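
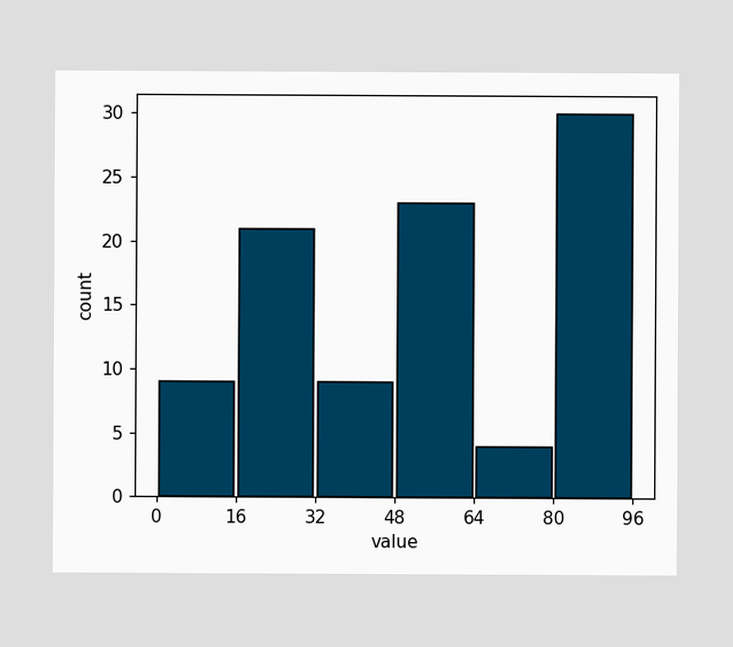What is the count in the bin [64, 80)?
The [64, 80) bin has height 4.

4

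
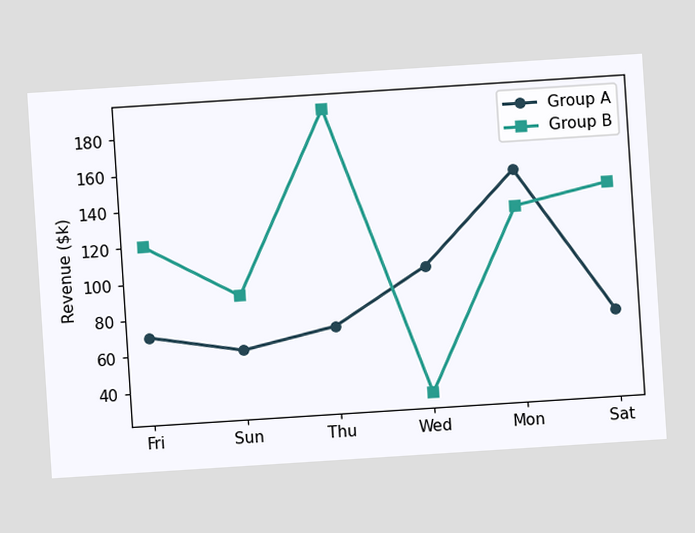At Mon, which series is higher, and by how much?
Group A, by $20k

The chart is tilted about 4° counter-clockwise. At Mon, Group A sits above the other line by $20k.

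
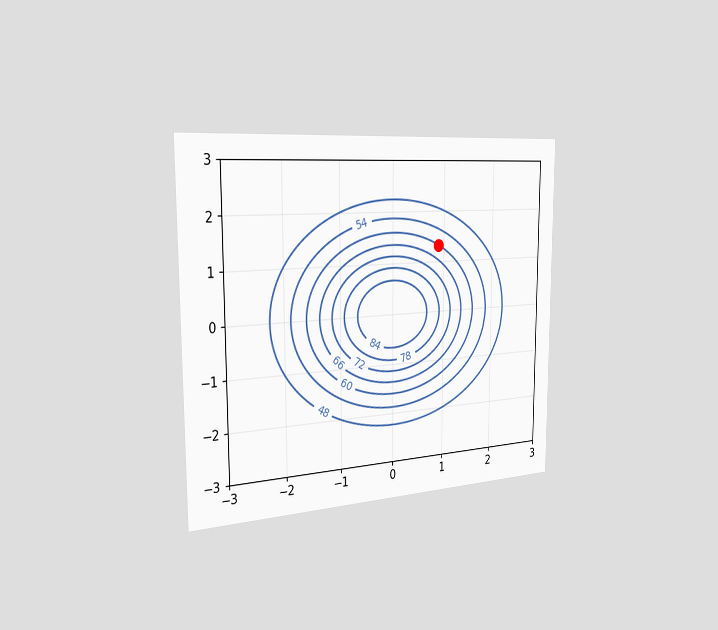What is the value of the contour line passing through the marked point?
The chart is viewed slightly from the left. The marked point sits on the contour labelled 60.

60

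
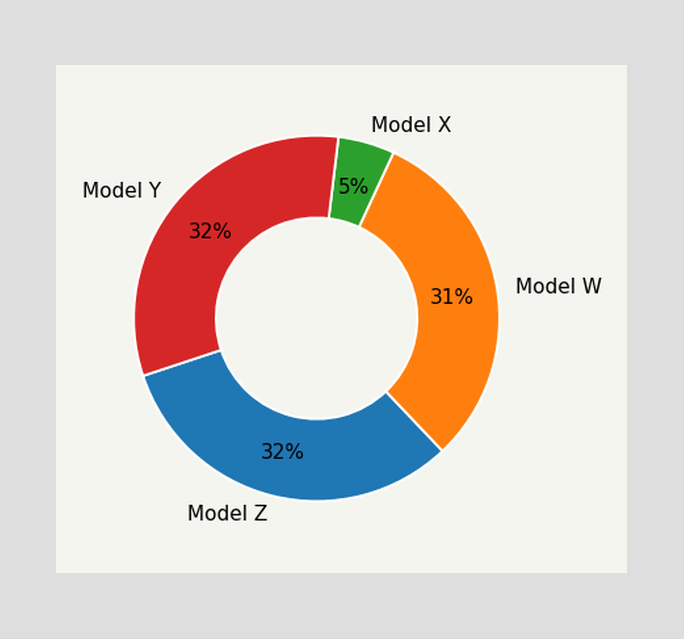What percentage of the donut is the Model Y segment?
32%

The Model Y segment takes up 32% of the ring.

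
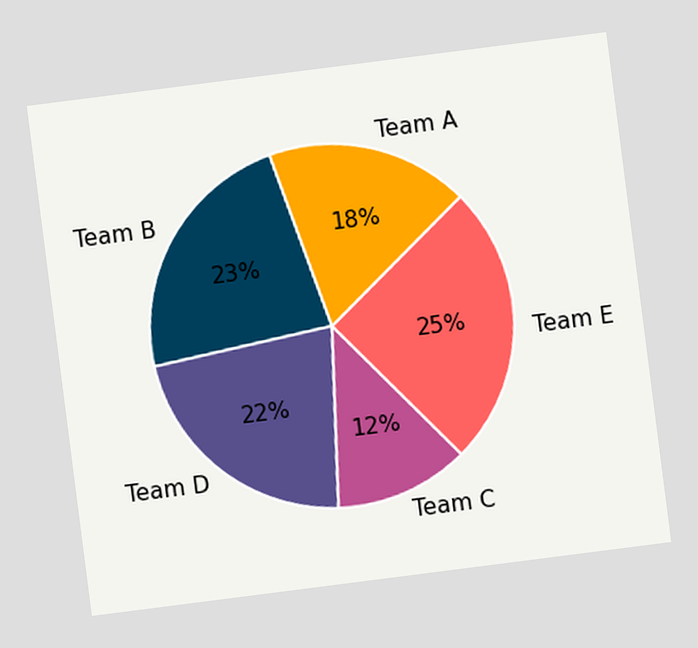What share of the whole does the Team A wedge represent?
18%

The chart is tilted about 7° counter-clockwise. The Team A slice takes up 18% of the pie.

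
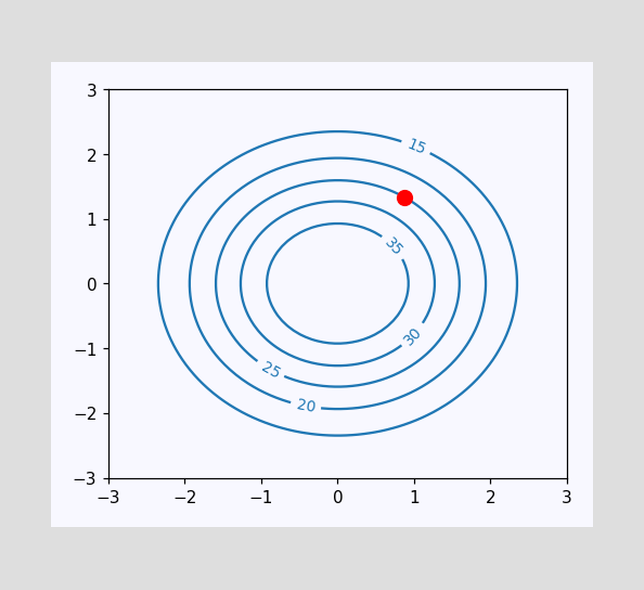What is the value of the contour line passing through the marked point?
The marked point sits on the contour labelled 25.

25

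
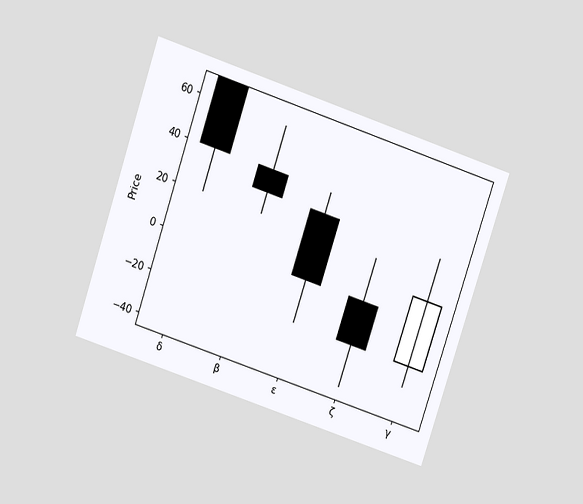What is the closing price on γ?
The chart is tilted about 18° clockwise and viewed slightly from above. The γ candle closes at 10.

10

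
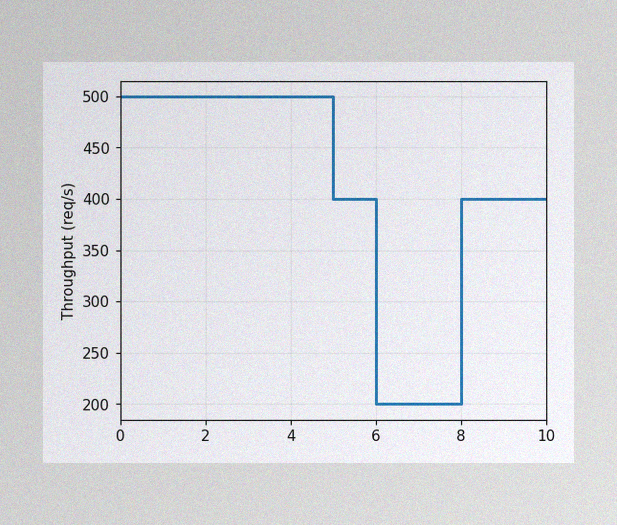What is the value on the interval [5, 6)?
400req/s

The image has some photo noise and uneven lighting. On [5, 6) the step sits at 400req/s.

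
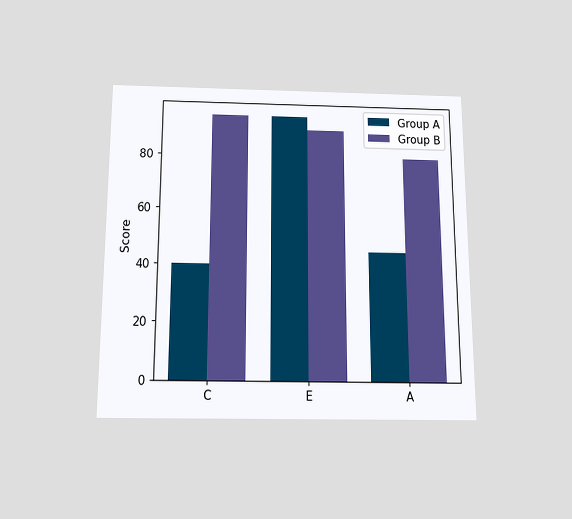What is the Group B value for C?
95

The chart is viewed slightly from below. The Group B bar at C reaches 95 on the y-axis.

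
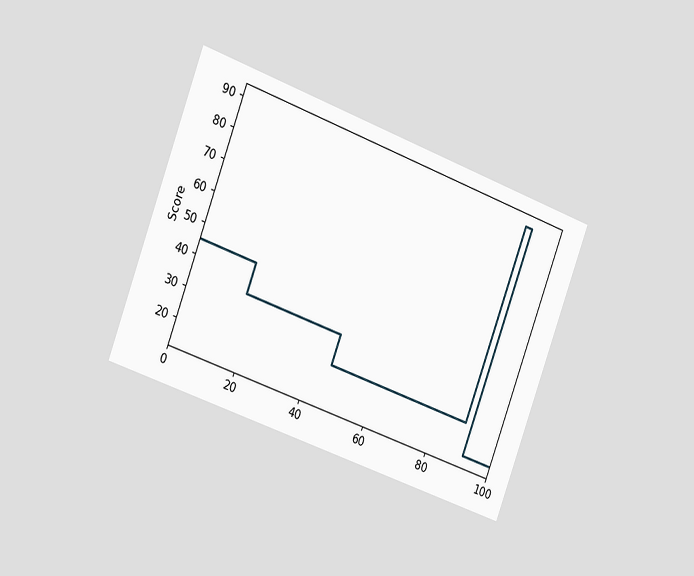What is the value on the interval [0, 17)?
45

The chart is tilted about 20° clockwise and viewed slightly from the left. On [0, 17) the step sits at 45.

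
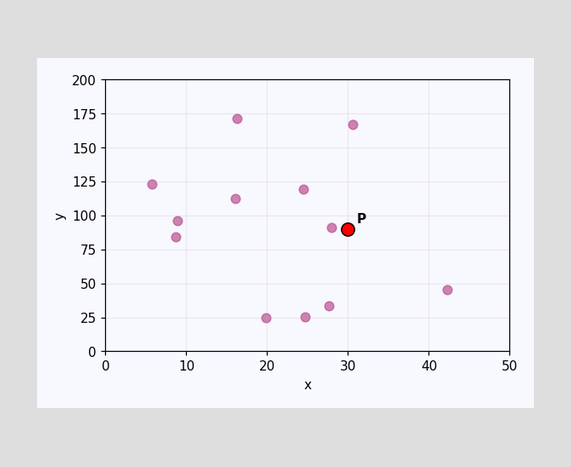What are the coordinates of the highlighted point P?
(30, 90)

Following the gridlines from P to each axis, P sits at (30, 90).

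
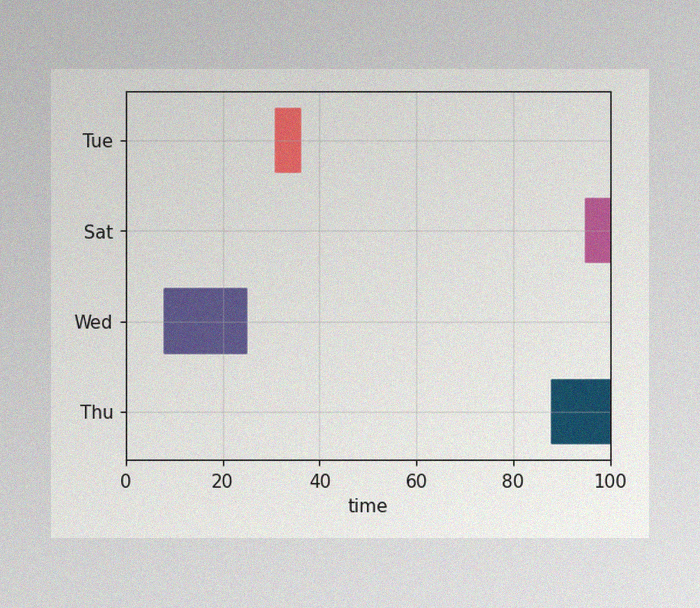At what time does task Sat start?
The image has some photo noise and uneven lighting. The Sat bar begins at t=95.

95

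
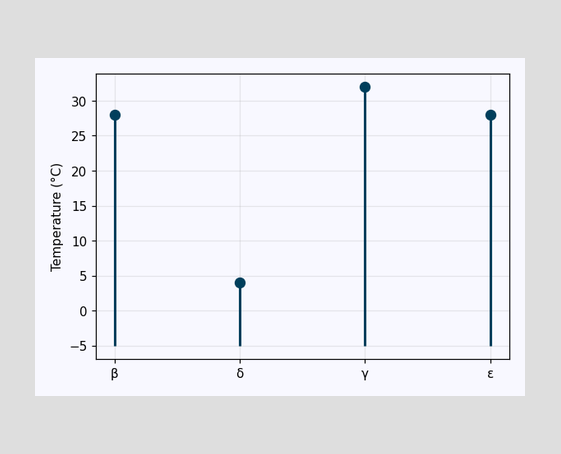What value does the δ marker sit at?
The δ marker sits at 4°C.

4°C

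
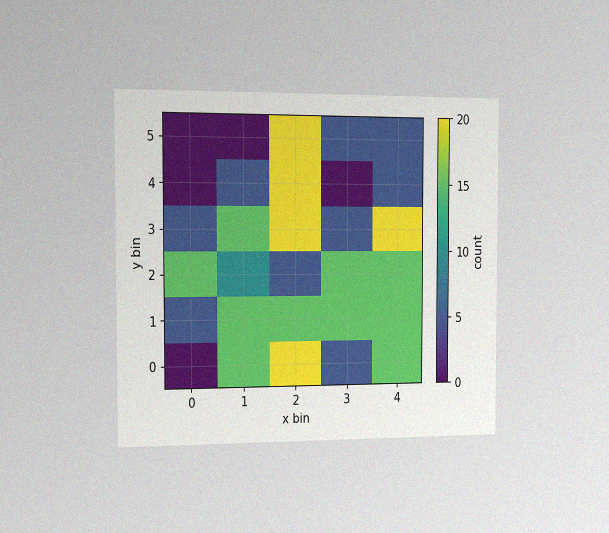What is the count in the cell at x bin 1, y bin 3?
15

The chart is viewed slightly from the left, with some photo noise. Matching the cell (1, 3) against the colorbar gives 15.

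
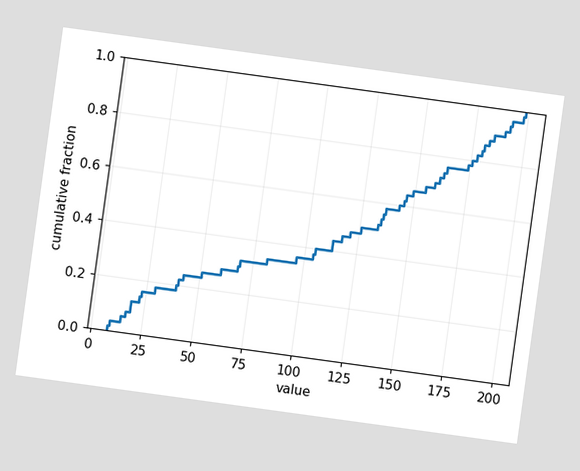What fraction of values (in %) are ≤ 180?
84%

The chart is tilted about 8° clockwise. At x=180 the ECDF step is at 84%.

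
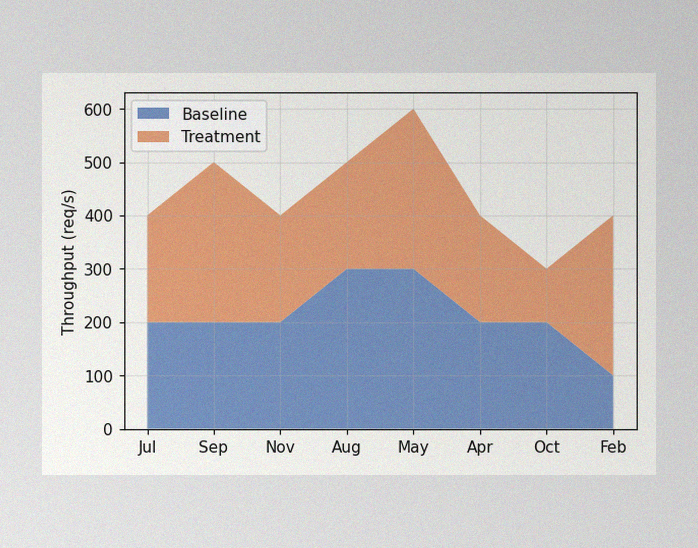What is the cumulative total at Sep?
500req/s

The image has some photo noise and uneven lighting. The stacked total at Sep reaches 500req/s.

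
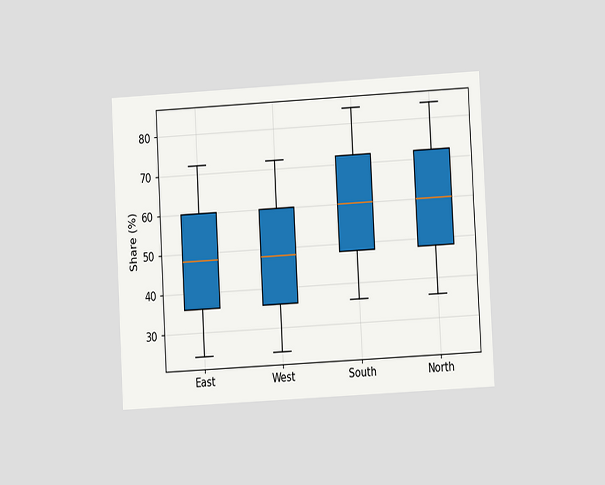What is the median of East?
48%

The chart is tilted about 3° counter-clockwise and viewed at a slight angle. The median line in the East box sits at 48%.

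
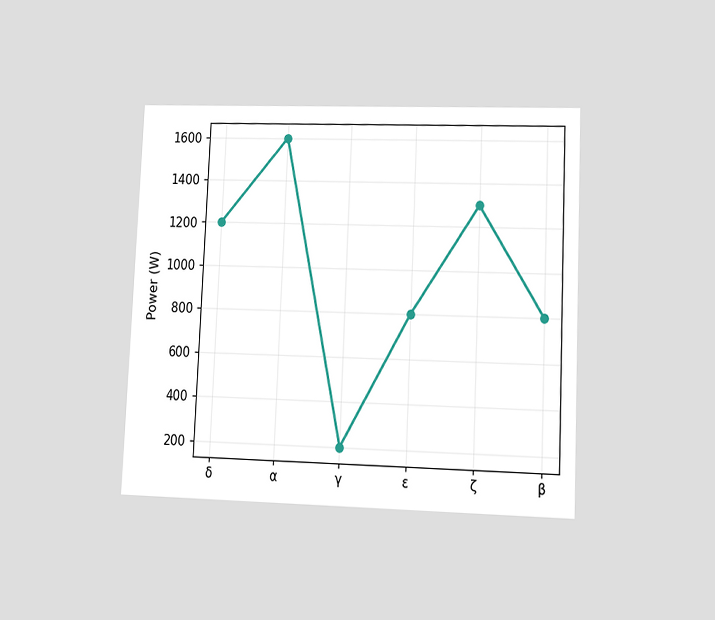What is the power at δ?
1200W

The chart is tilted about 3° clockwise and viewed at a slight angle. At δ, the line is at 1200W.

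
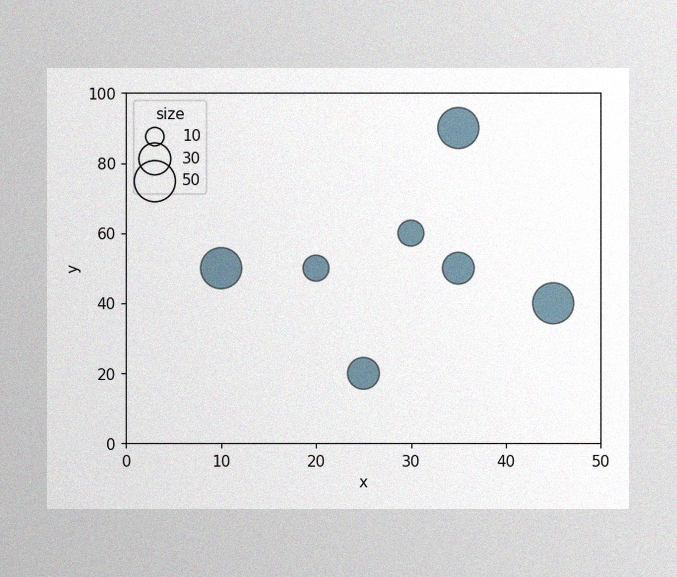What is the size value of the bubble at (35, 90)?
50

The image has some photo noise and uneven lighting. Matching the bubble at (35, 90) against the size legend gives 50.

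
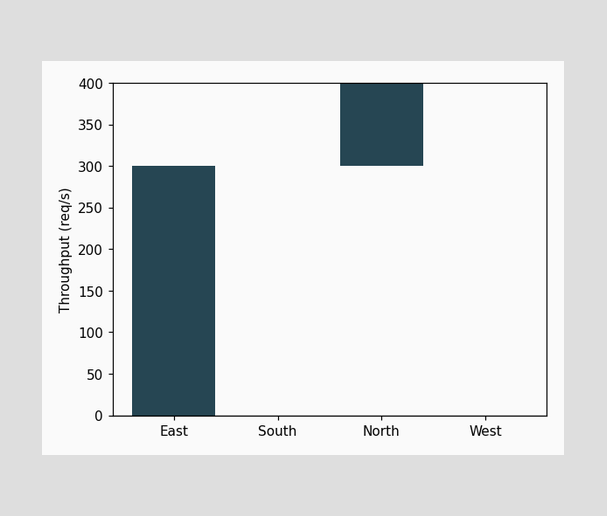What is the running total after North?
400req/s

After North the running total reaches 400req/s.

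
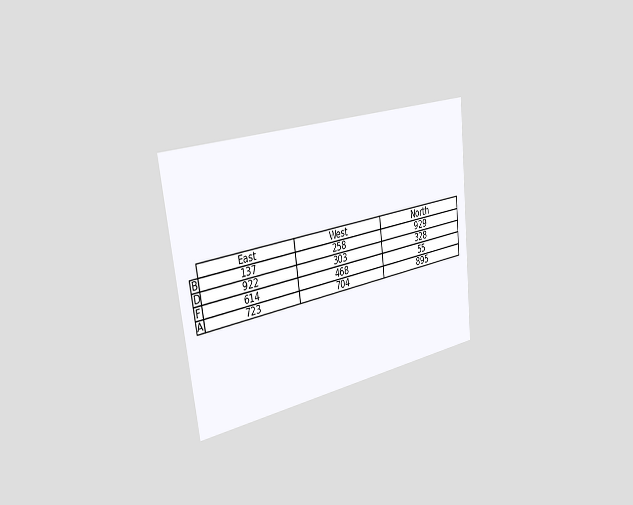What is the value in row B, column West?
258

The chart is tilted about 7° counter-clockwise and viewed slightly from the left. The (B, West) cell reads 258.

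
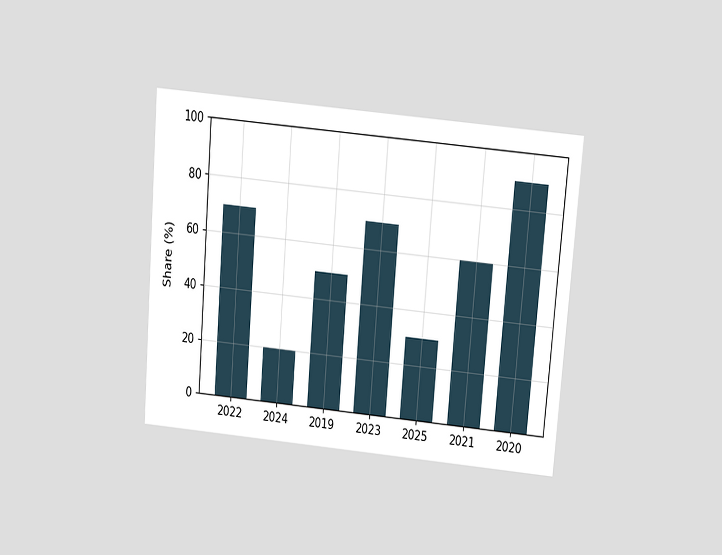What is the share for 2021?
60%

The chart is tilted about 5° clockwise and viewed slightly from above. Reading along the chart's y-axis, the 2021 bar reaches 60%.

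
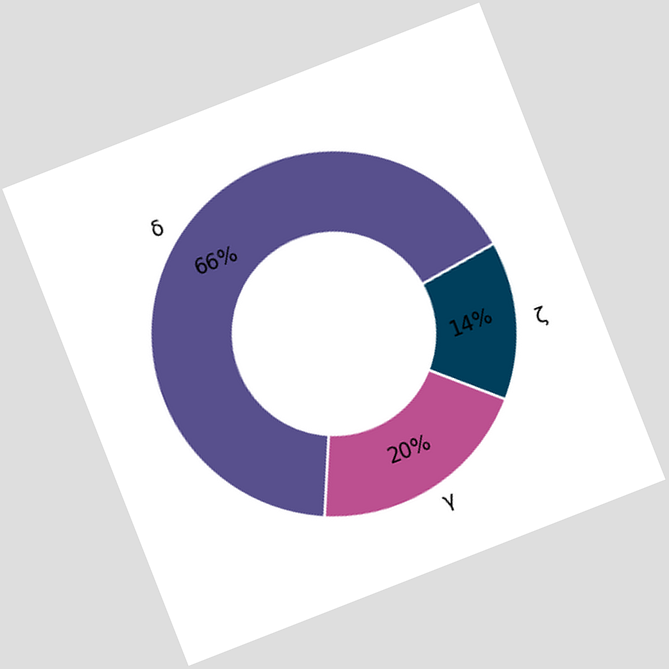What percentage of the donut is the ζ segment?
14%

The chart is tilted about 21° counter-clockwise. The ζ segment takes up 14% of the ring.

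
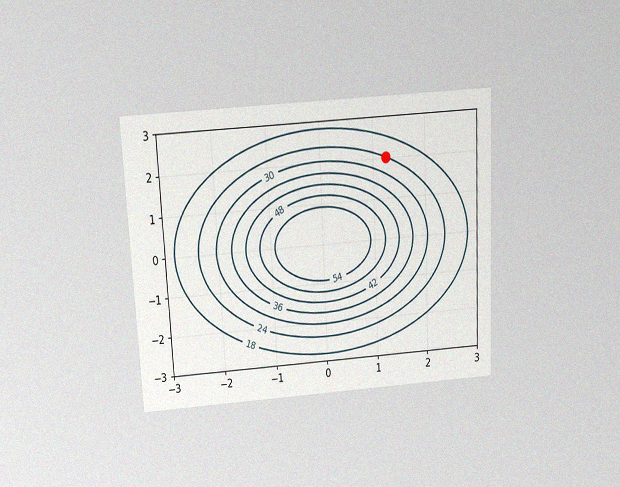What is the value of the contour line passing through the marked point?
24

The chart is tilted about 3° counter-clockwise and viewed slightly from above, with some photo noise. The marked point sits on the contour labelled 24.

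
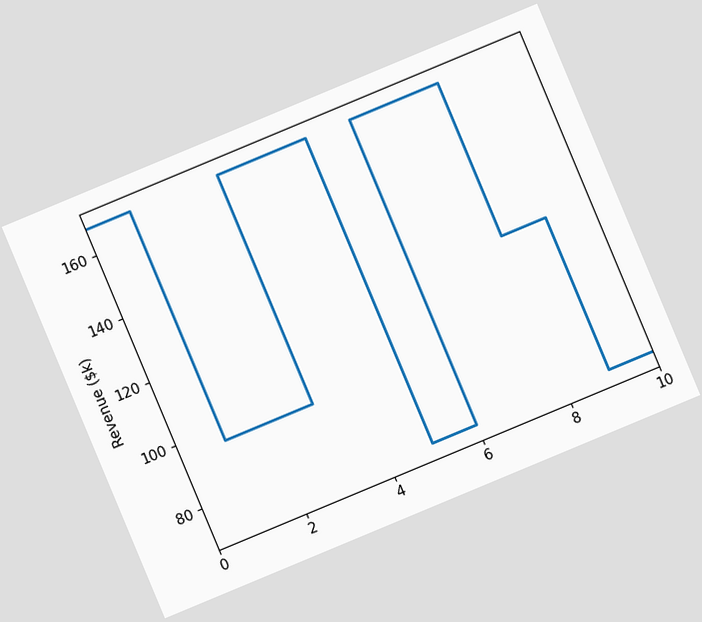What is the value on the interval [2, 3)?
$96k

The chart is tilted about 23° counter-clockwise. On [2, 3) the step sits at $96k.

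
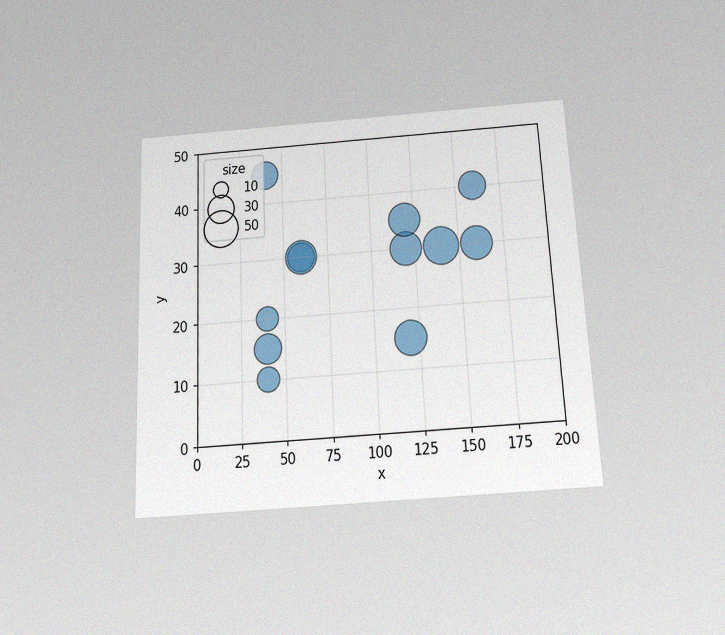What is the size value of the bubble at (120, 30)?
The chart is tilted about 3° counter-clockwise and viewed slightly from below, with some photo noise. Matching the bubble at (120, 30) against the size legend gives 40.

40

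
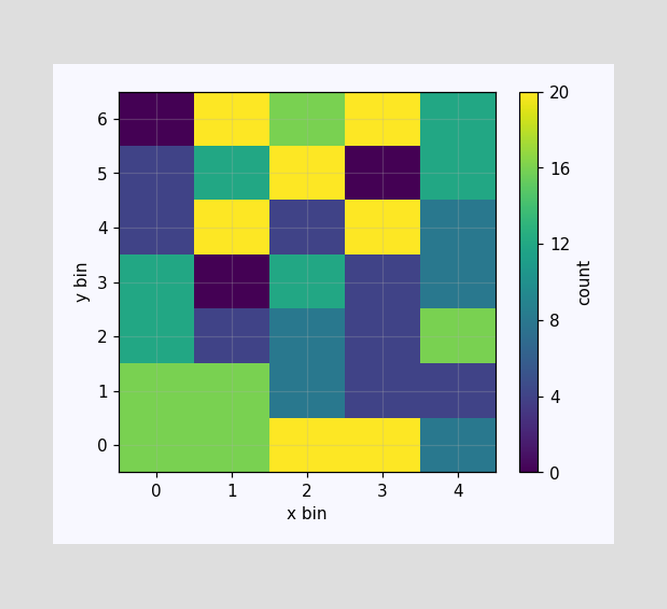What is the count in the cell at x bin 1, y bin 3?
0

Matching the cell (1, 3) against the colorbar gives 0.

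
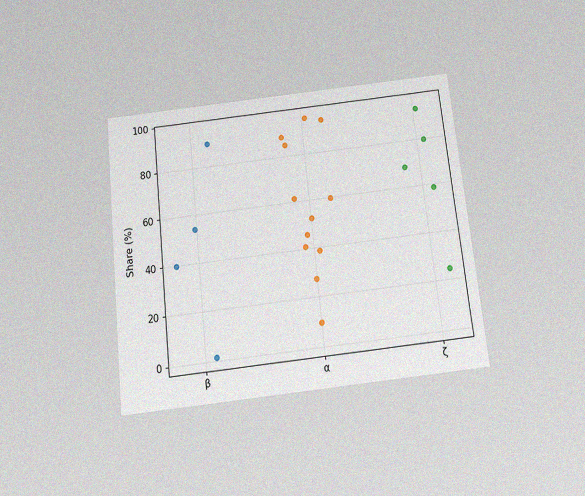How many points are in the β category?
The chart is tilted about 6° counter-clockwise and viewed slightly from below, with some photo noise. Counting the markers in the β column gives 4.

4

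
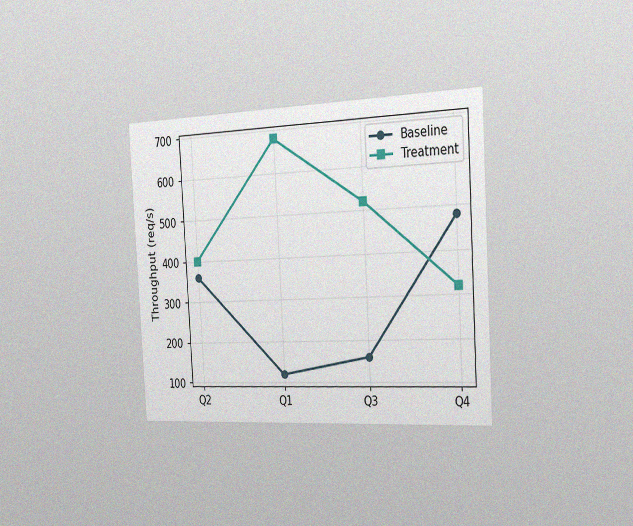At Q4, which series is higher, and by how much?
The chart is tilted about 3° counter-clockwise and viewed slightly from the right, with some photo noise. At Q4, Baseline sits above the other line by 160req/s.

Baseline, by 160req/s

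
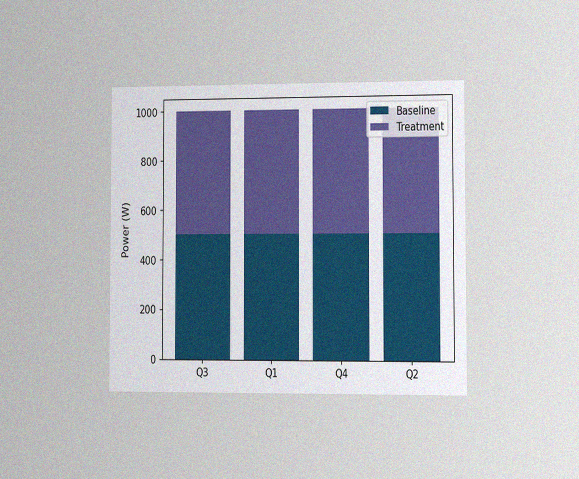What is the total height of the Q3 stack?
1000W

The chart is viewed slightly from the right, with some photo noise. The Q3 stack's top reaches 1000W on the y-axis.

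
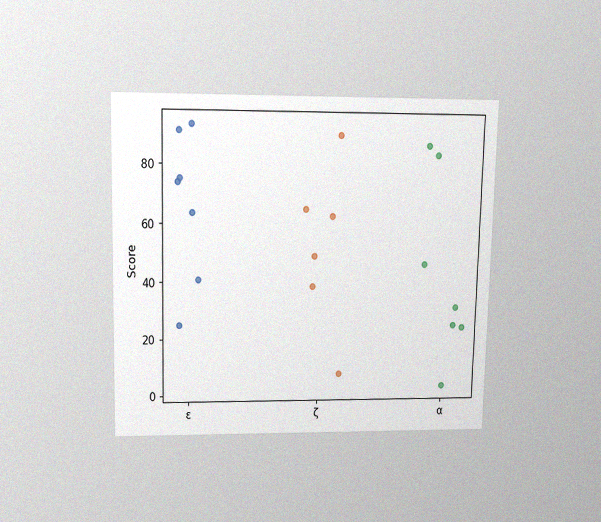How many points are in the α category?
7

The chart is viewed slightly from above, with some photo noise. Counting the markers in the α column gives 7.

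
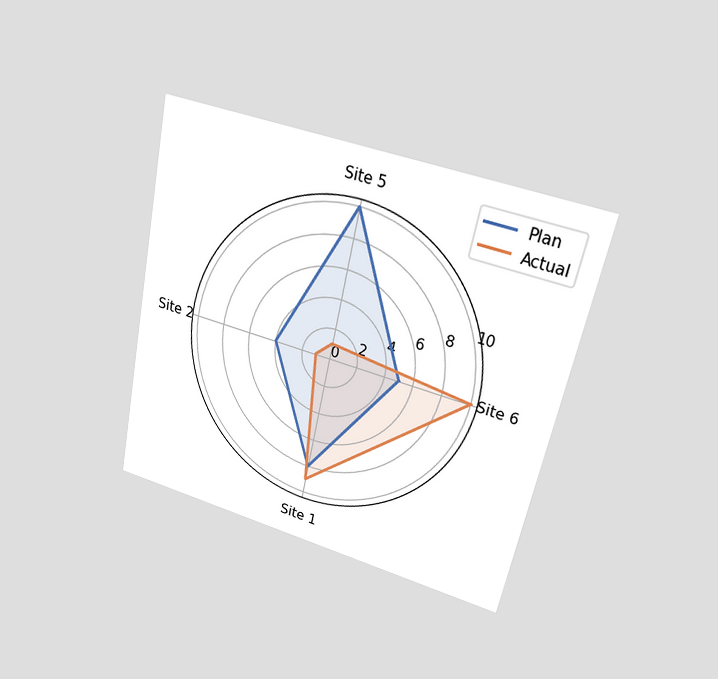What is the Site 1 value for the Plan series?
The chart is tilted about 12° clockwise and viewed at a slight angle. On the Site 1 axis, Plan reaches 8.

8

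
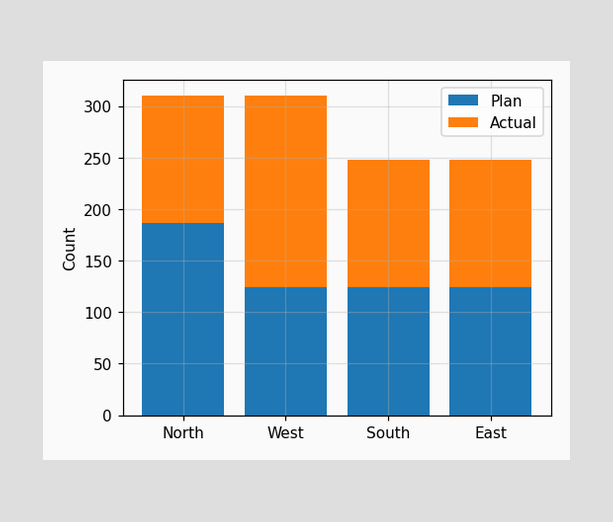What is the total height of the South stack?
The South stack's top reaches 248 on the y-axis.

248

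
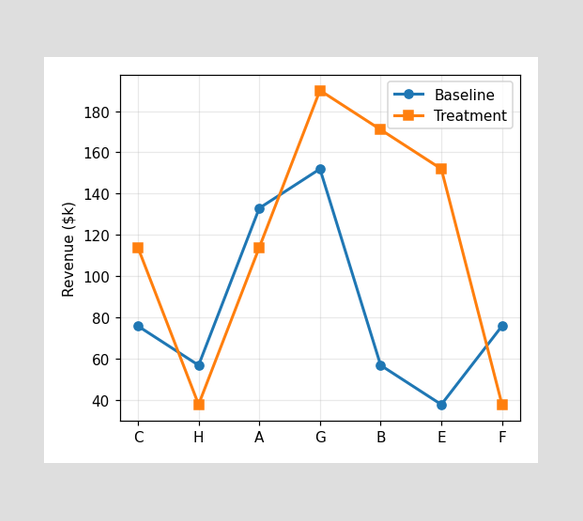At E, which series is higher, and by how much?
At E, Treatment sits above the other line by $114k.

Treatment, by $114k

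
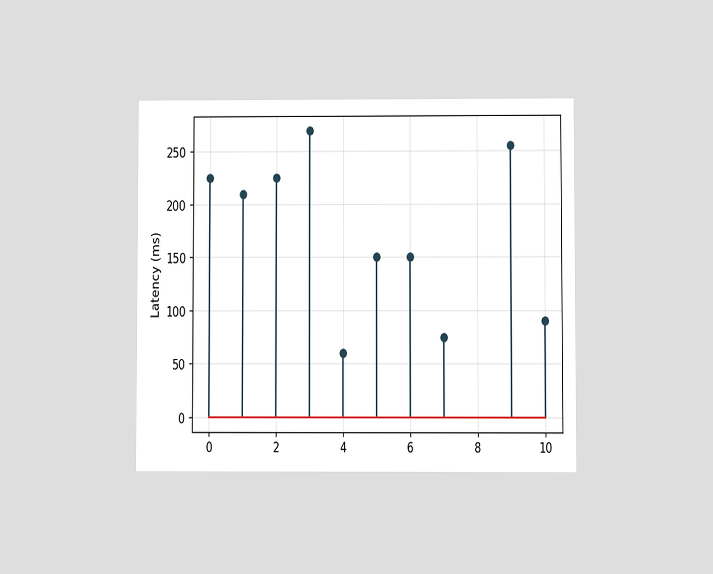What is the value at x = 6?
The chart is viewed at a slight angle. The stem at x=6 reaches 150ms.

150ms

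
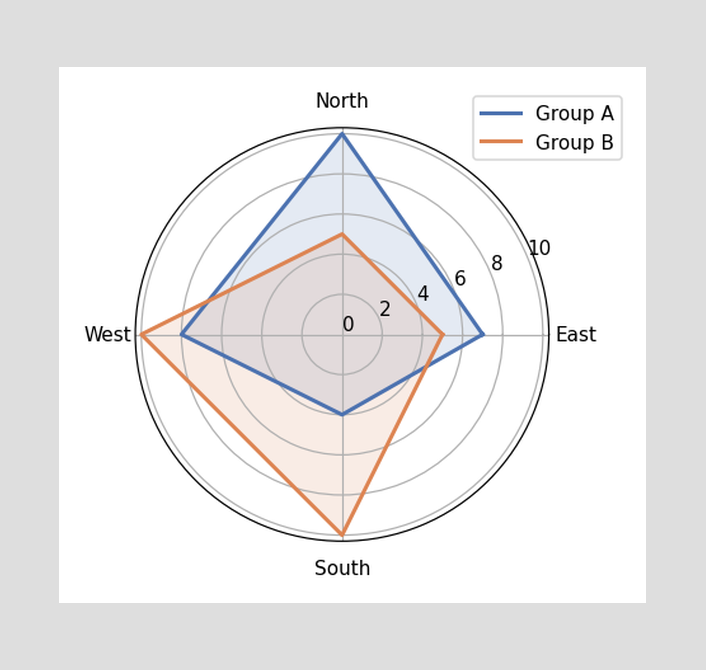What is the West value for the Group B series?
10

On the West axis, Group B reaches 10.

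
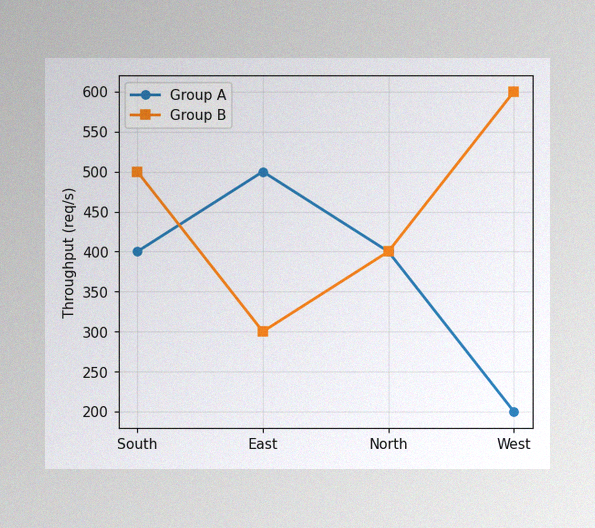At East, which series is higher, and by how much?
The image has some photo noise and uneven lighting. At East, Group A sits above the other line by 200req/s.

Group A, by 200req/s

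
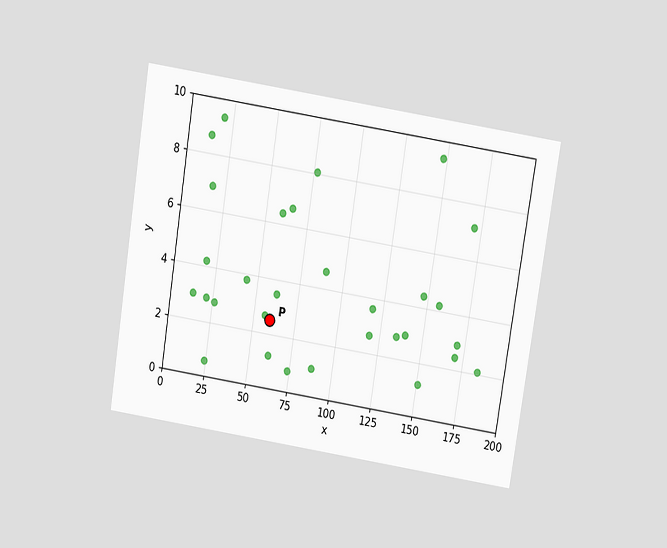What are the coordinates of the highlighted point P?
(60, 2.5)

The chart is tilted about 9° clockwise and viewed slightly from above. Following the gridlines from P to each axis, P sits at (60, 2.5).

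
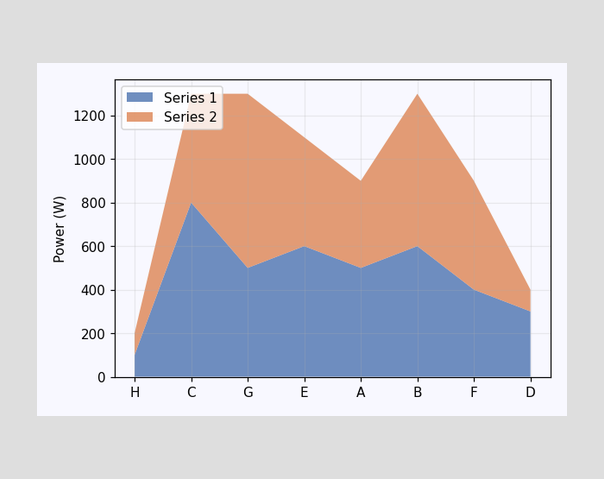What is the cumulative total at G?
1300W

The stacked total at G reaches 1300W.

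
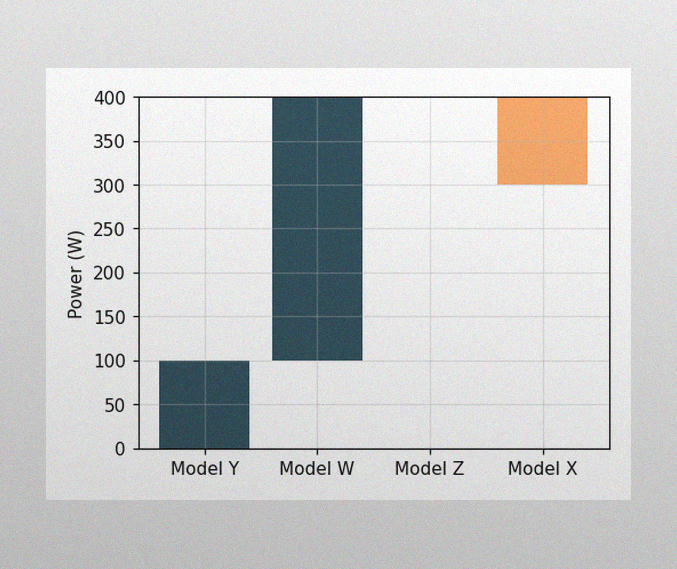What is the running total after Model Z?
The image has some photo noise and uneven lighting. After Model Z the running total reaches 400W.

400W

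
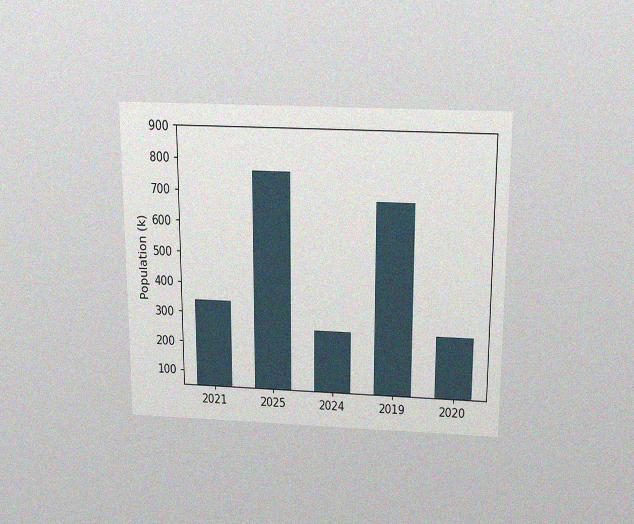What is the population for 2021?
340k

The chart is viewed slightly from above, with some photo noise. Reading along the chart's y-axis, the 2021 bar reaches 340k.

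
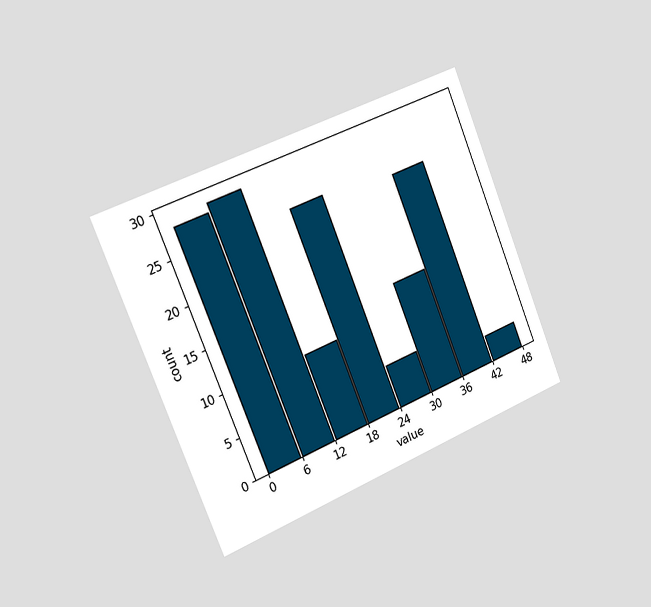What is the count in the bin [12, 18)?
10

The chart is tilted about 22° counter-clockwise and viewed slightly from the left. The [12, 18) bin has height 10.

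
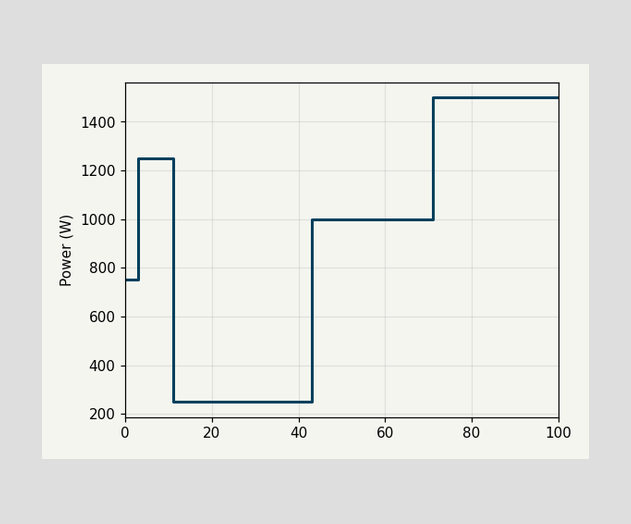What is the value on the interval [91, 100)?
1500W

On [91, 100) the step sits at 1500W.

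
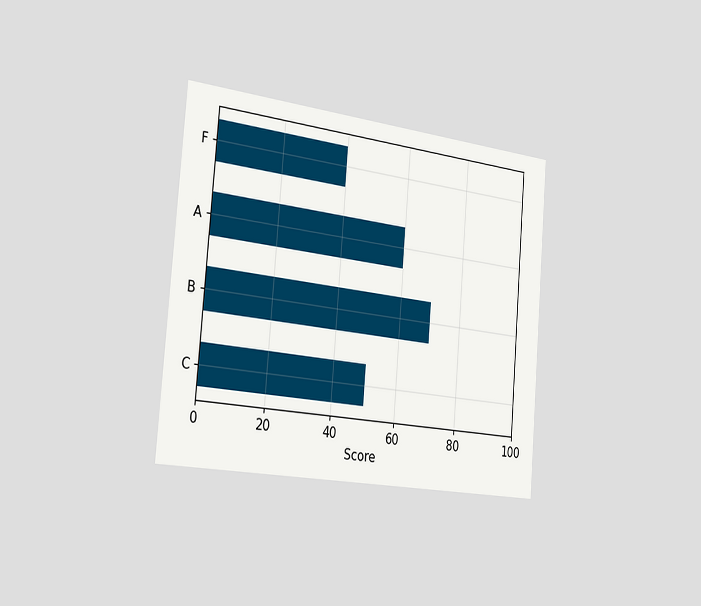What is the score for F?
The chart is tilted about 5° clockwise and viewed slightly from the left. Reading along the chart's x-axis, the F bar reaches 40.

40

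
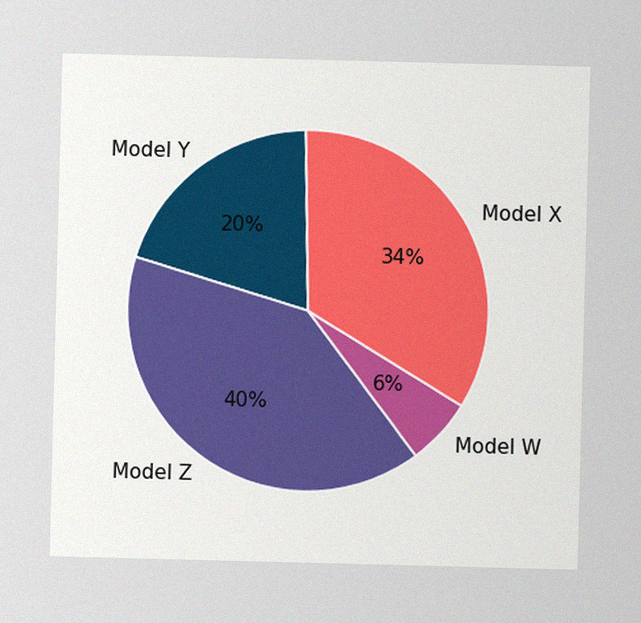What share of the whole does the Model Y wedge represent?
20%

The image has some photo noise and uneven lighting. The Model Y slice takes up 20% of the pie.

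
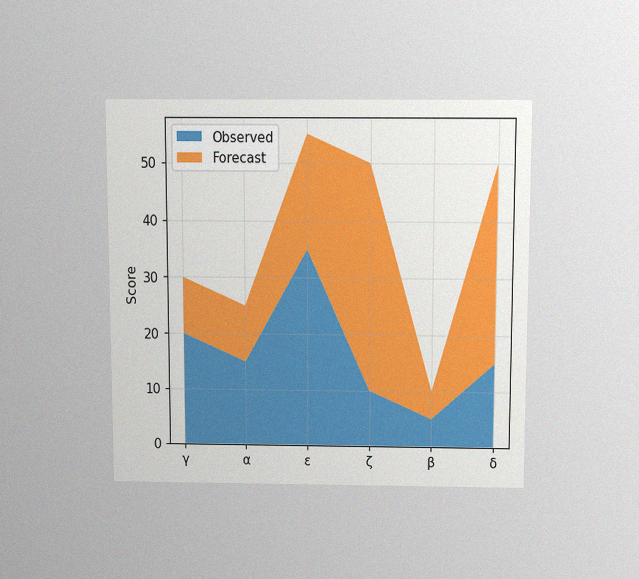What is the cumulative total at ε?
55

The chart is viewed slightly from above, with some photo noise. The stacked total at ε reaches 55.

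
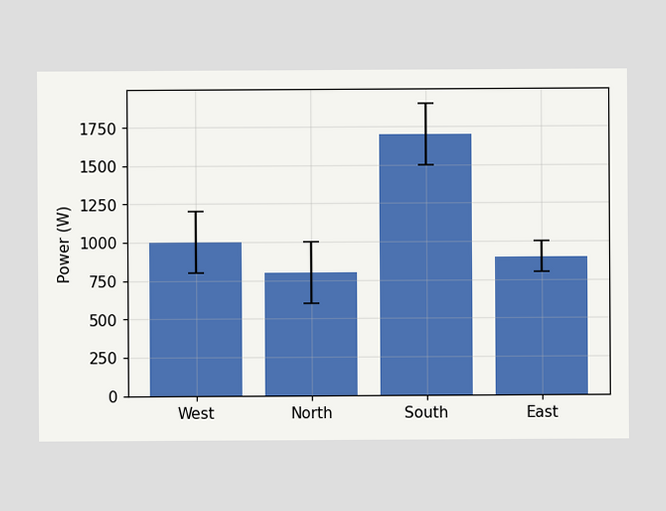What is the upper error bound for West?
The West bar's upper whisker reaches 1200W.

1200W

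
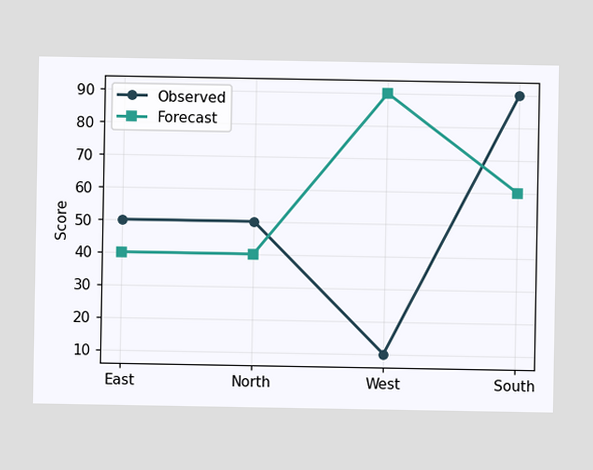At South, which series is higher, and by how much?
At South, Observed sits above the other line by 30.

Observed, by 30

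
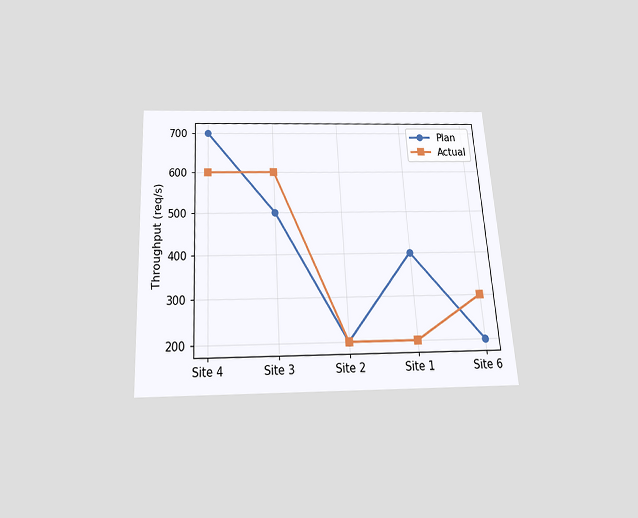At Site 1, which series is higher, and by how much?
Plan, by 200req/s

The chart is tilted about 3° counter-clockwise and viewed slightly from below. At Site 1, Plan sits above the other line by 200req/s.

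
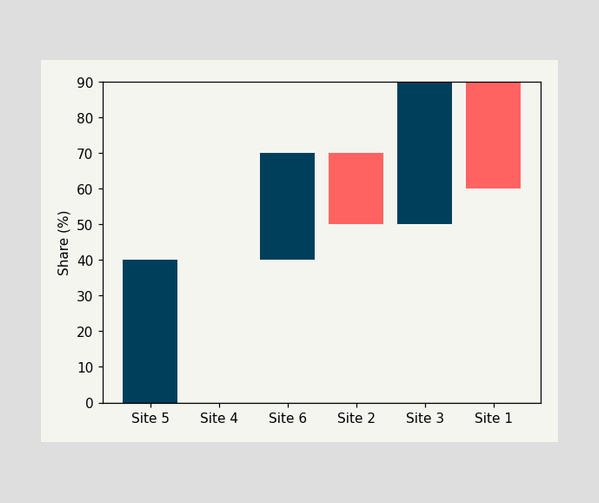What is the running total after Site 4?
After Site 4 the running total reaches 40%.

40%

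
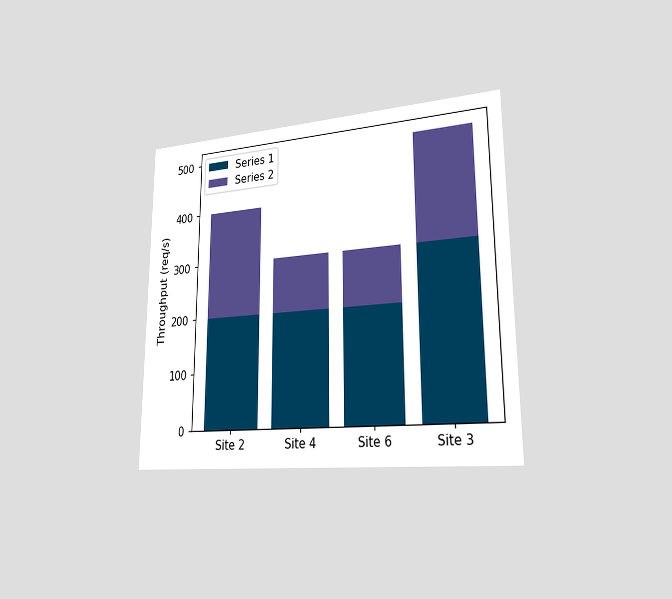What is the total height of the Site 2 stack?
400req/s

The chart is viewed slightly from the right. The Site 2 stack's top reaches 400req/s on the y-axis.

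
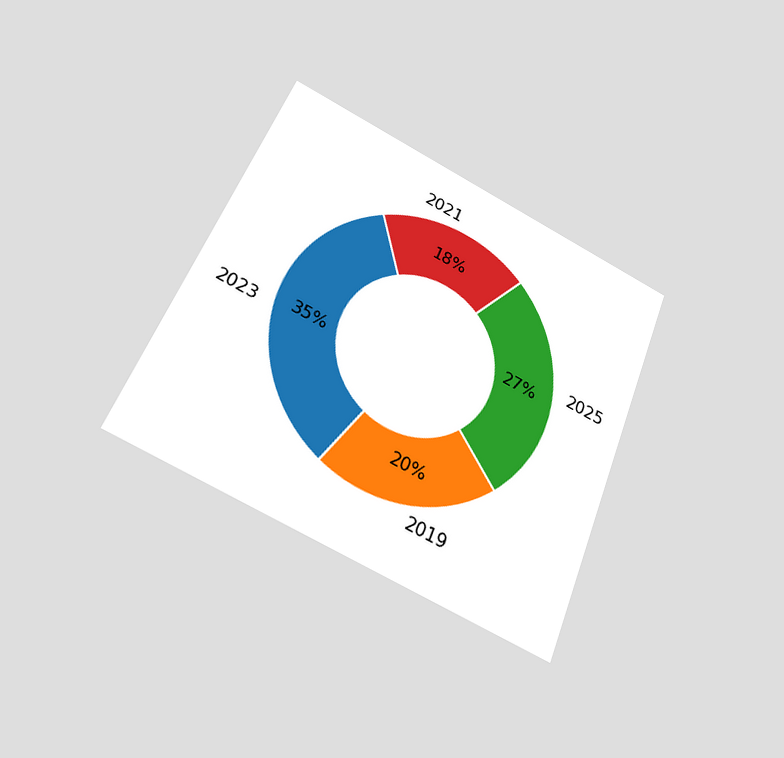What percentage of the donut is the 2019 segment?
The chart is tilted about 22° clockwise and viewed slightly from below. The 2019 segment takes up 20% of the ring.

20%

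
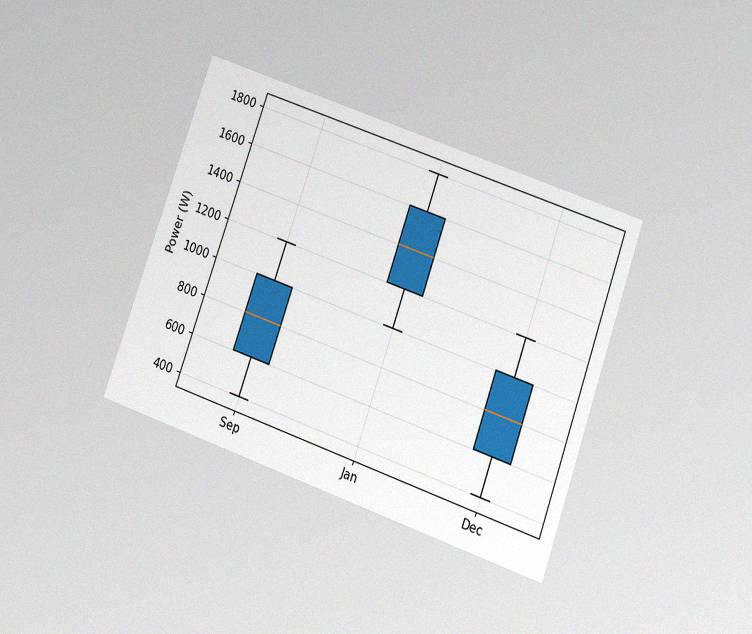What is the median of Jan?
The chart is tilted about 19° clockwise and viewed slightly from below, with some photo noise. The median line in the Jan box sits at 1400W.

1400W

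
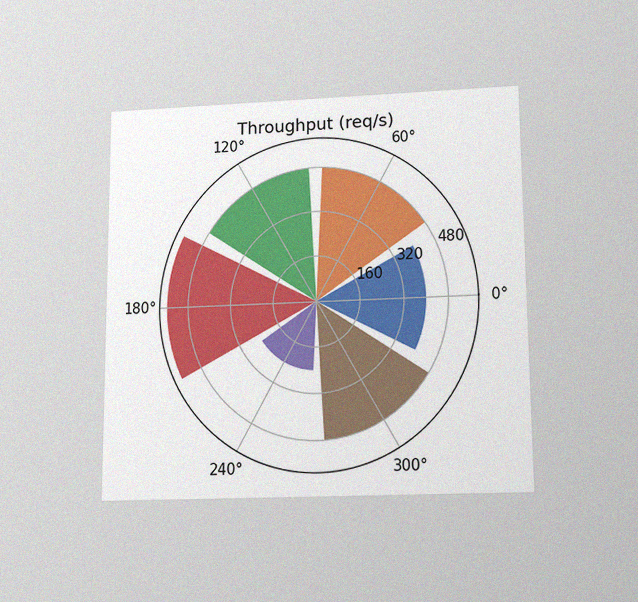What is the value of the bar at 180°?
560req/s

The chart is viewed slightly from below, with some photo noise. The bar at 180° reaches 560req/s on the radial axis.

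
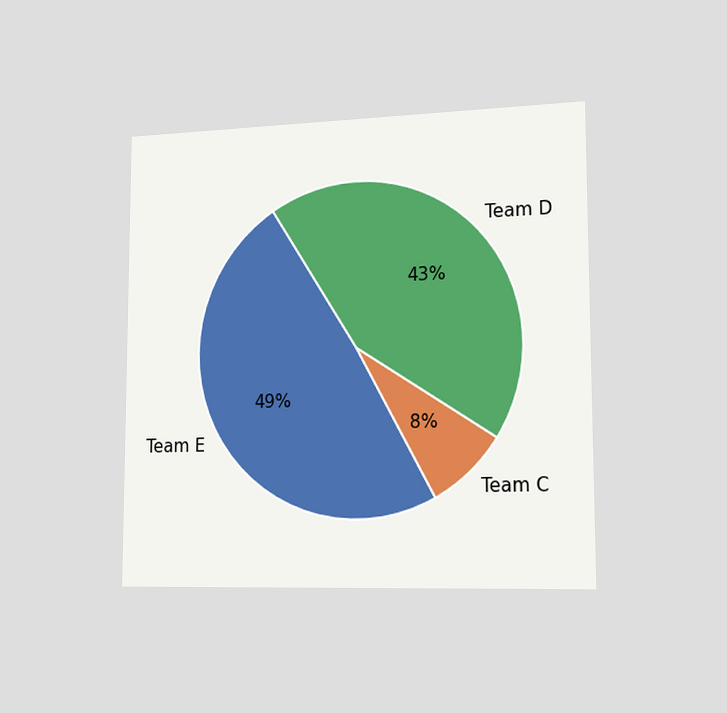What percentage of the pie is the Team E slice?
49%

The chart is viewed slightly from the right. The Team E slice takes up 49% of the pie.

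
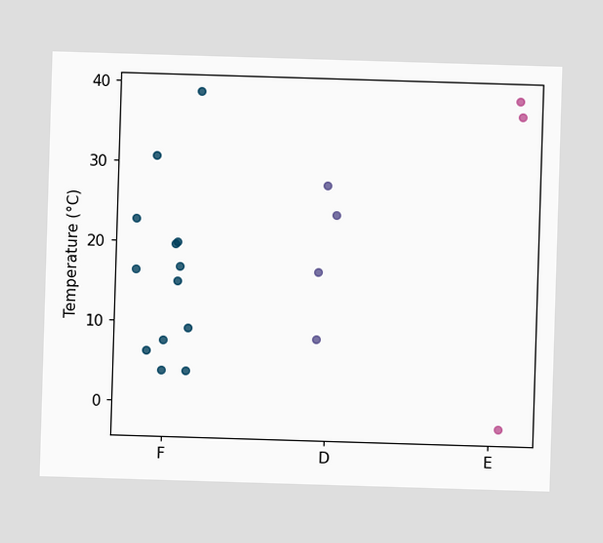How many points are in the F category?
13

Counting the markers in the F column gives 13.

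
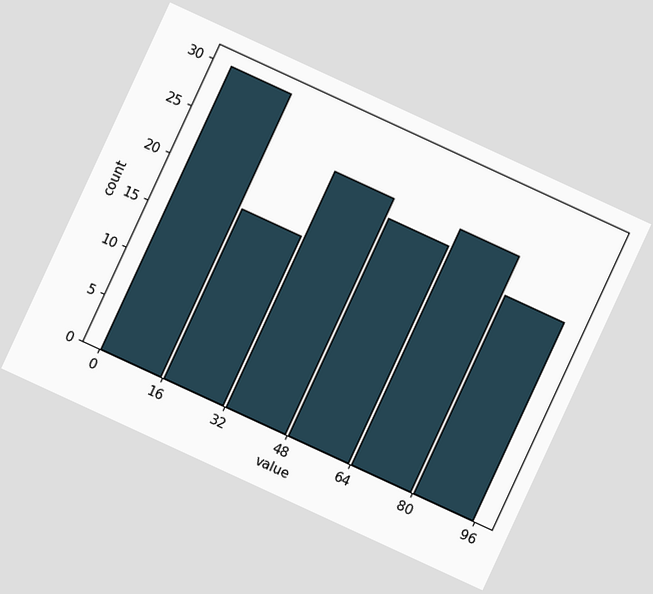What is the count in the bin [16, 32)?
18

The chart is tilted about 25° clockwise. The [16, 32) bin has height 18.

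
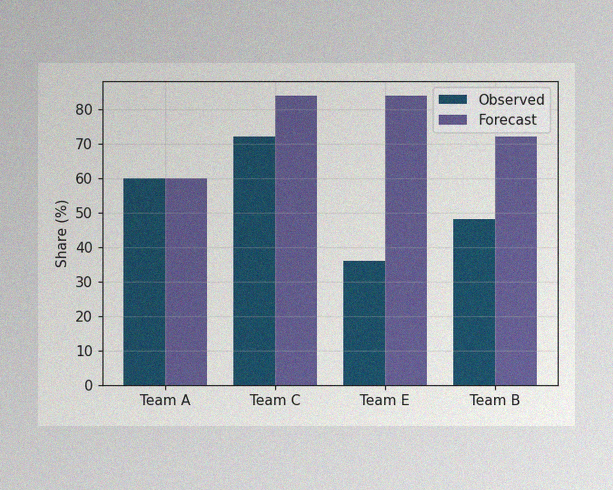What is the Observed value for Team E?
The image has some photo noise and uneven lighting. The Observed bar at Team E reaches 36% on the y-axis.

36%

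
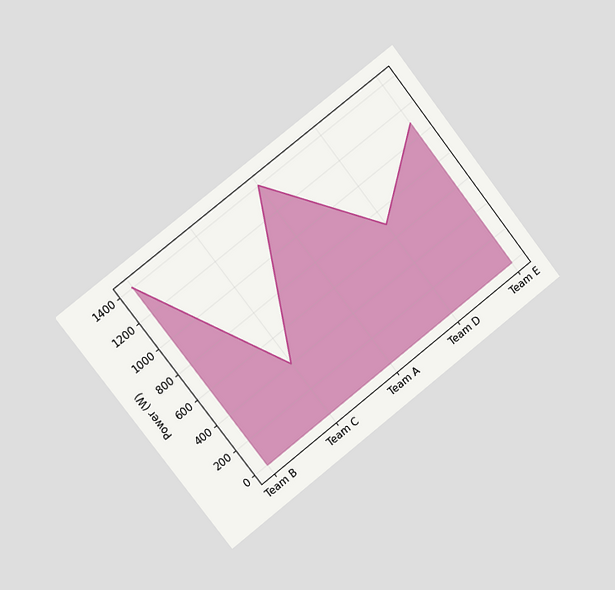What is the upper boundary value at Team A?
1400W

The chart is tilted about 38° counter-clockwise and viewed slightly from the left. At Team A the upper boundary is at 1400W.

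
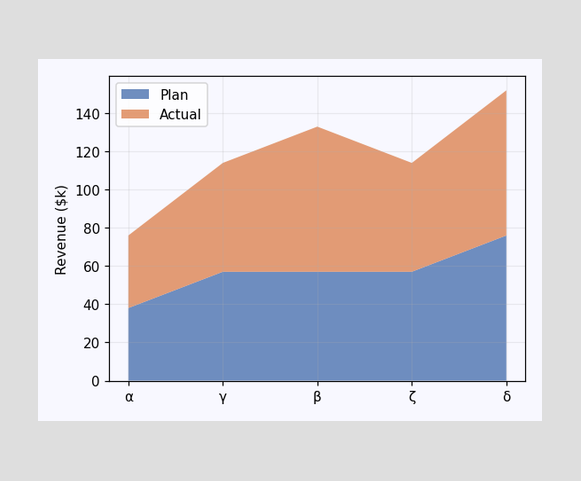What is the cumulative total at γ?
$114k

The stacked total at γ reaches $114k.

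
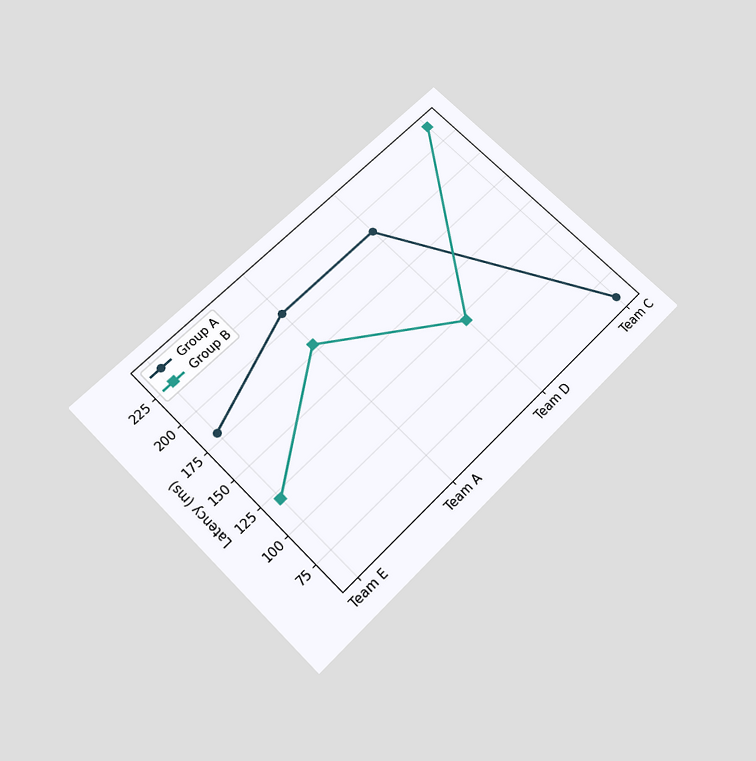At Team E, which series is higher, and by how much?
The chart is tilted about 45° counter-clockwise and viewed slightly from below. At Team E, Group A sits above the other line by 60ms.

Group A, by 60ms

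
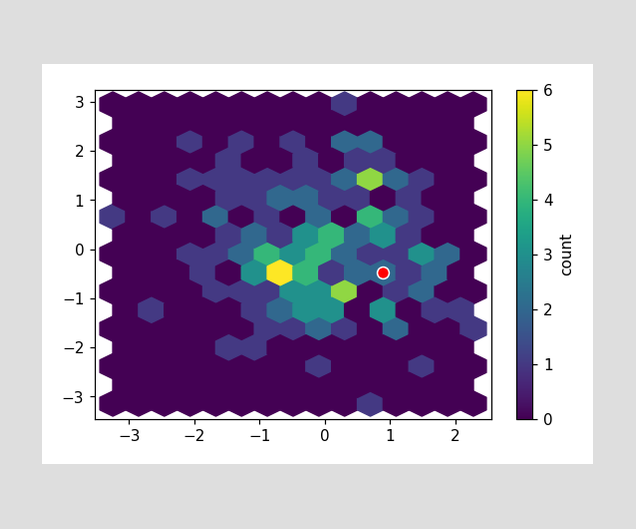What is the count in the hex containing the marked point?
The marked hex reads 2 on the colorbar.

2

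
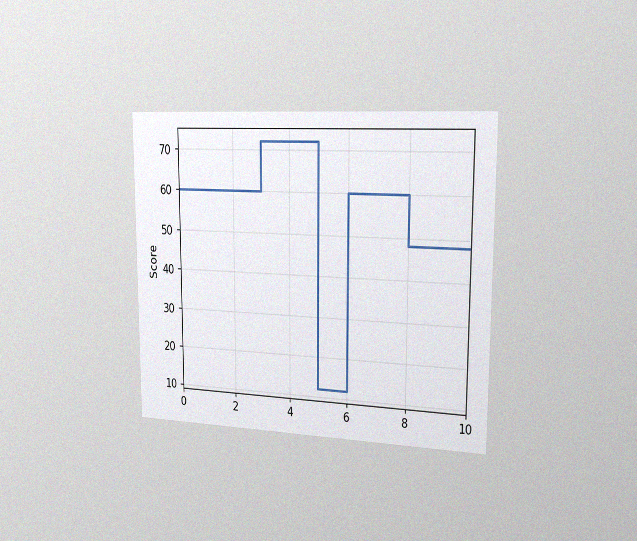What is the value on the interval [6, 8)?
The chart is viewed slightly from the right, with some photo noise. On [6, 8) the step sits at 60.

60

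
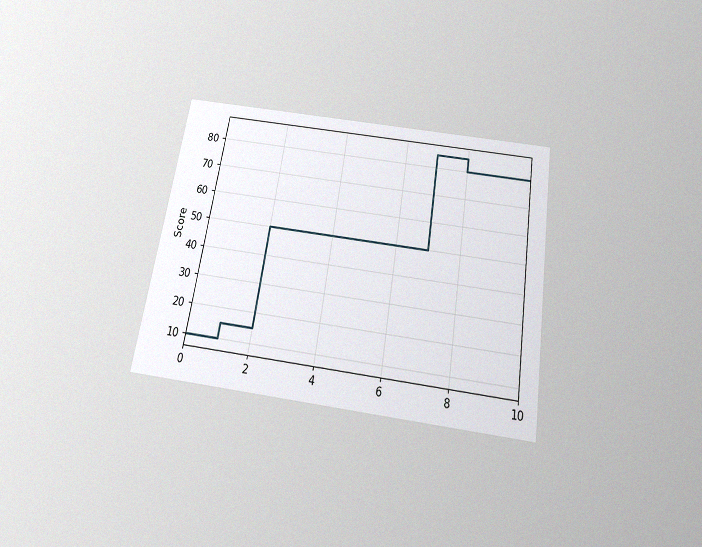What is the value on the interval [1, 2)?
15

The chart is tilted about 9° clockwise and viewed slightly from below, with some photo noise. On [1, 2) the step sits at 15.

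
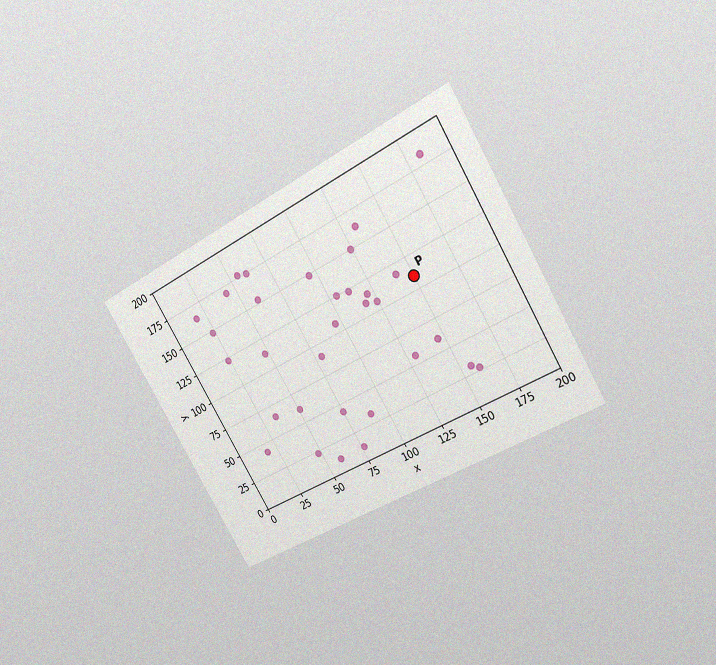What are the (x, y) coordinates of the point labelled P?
(150, 110)

The chart is tilted about 31° counter-clockwise and viewed at a slight angle, with some photo noise. Following the gridlines from P to each axis, P sits at (150, 110).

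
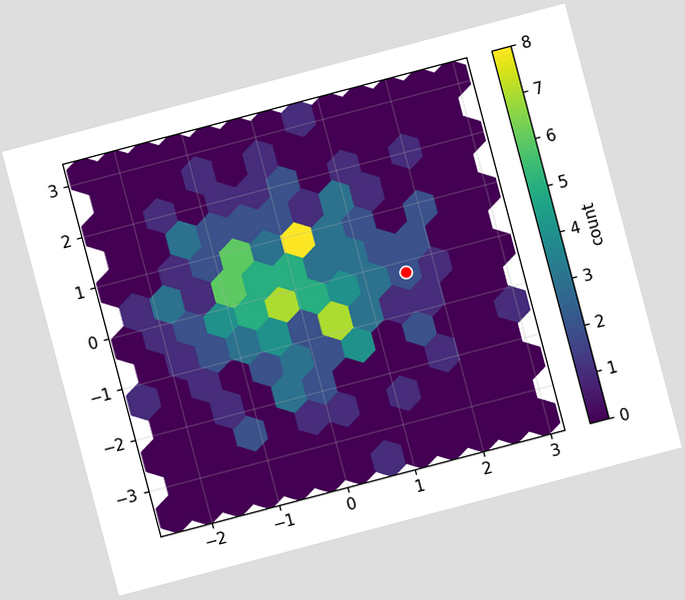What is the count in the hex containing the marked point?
The chart is tilted about 15° counter-clockwise. The marked hex reads 2 on the colorbar.

2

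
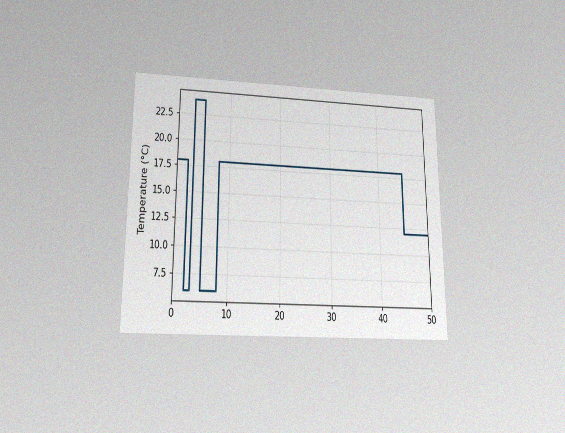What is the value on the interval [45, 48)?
The chart is viewed slightly from below, with some photo noise. On [45, 48) the step sits at 12°C.

12°C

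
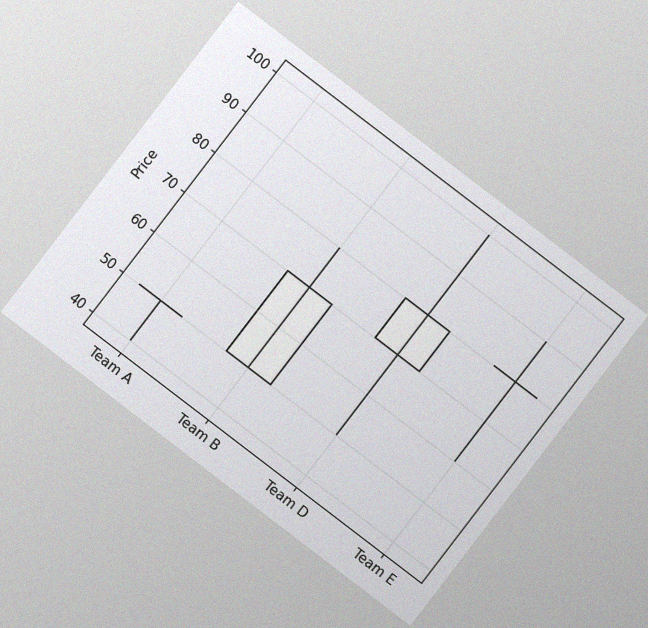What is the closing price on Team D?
80

The chart is tilted about 37° clockwise, with some photo noise. The Team D candle closes at 80.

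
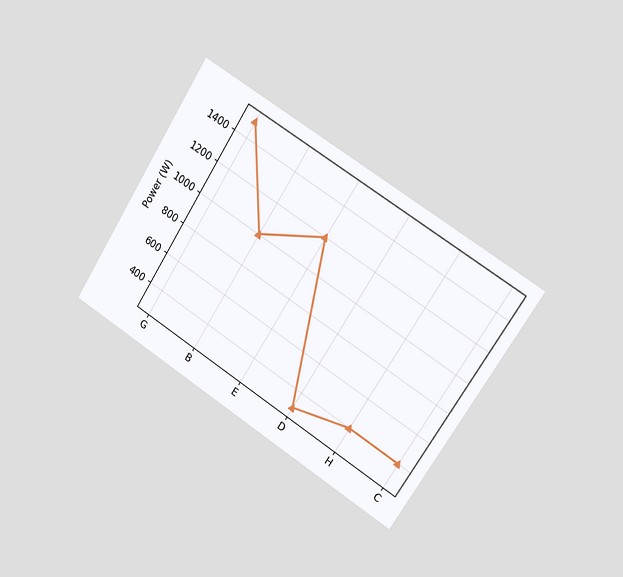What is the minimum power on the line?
The chart is tilted about 33° clockwise and viewed slightly from the right. The lowest point is at D, and reading across to the y-axis gives 300W.

300W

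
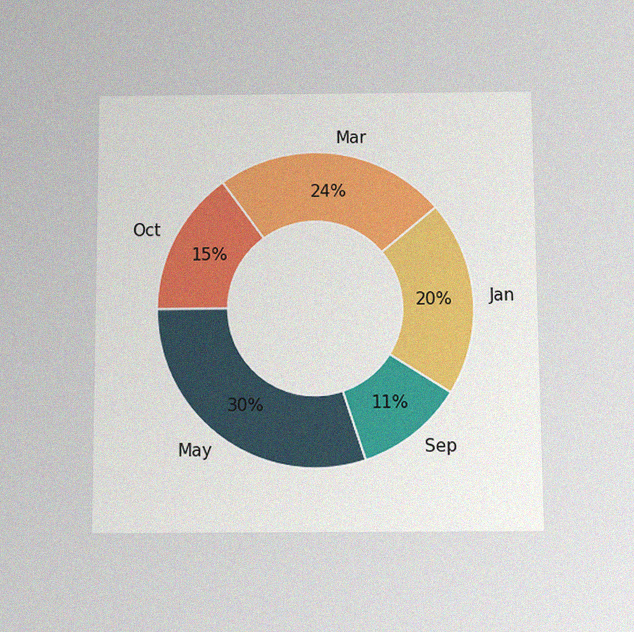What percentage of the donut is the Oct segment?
15%

The chart is viewed slightly from below, with some photo noise. The Oct segment takes up 15% of the ring.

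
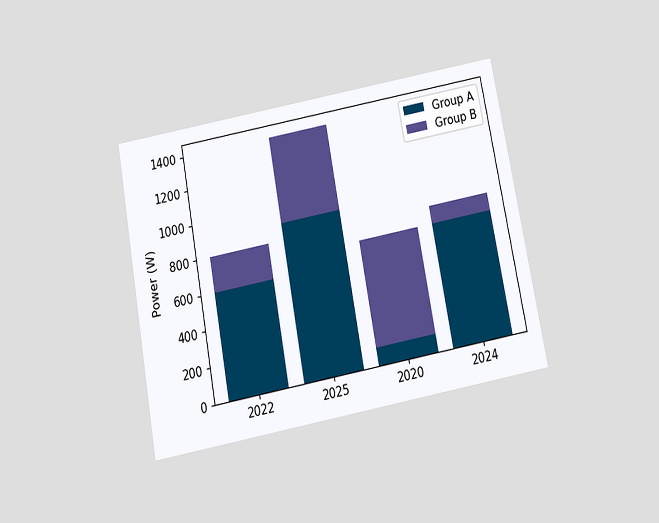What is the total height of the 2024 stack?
800W

The chart is tilted about 11° counter-clockwise and viewed slightly from below. The 2024 stack's top reaches 800W on the y-axis.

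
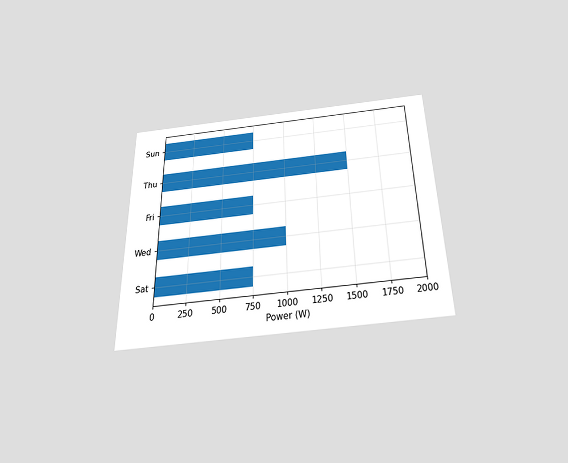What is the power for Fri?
The chart is viewed slightly from below. Reading along the chart's x-axis, the Fri bar reaches 750W.

750W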